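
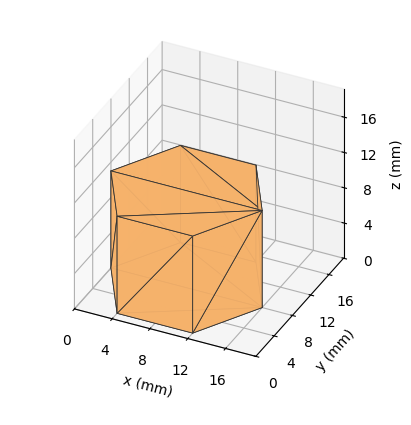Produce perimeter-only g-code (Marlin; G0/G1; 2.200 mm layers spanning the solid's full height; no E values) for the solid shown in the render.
Reading the render: the shape is a regular 6-sided prism (a cylinder approximated with 6 flat sides), circumscribed radius ≈ 8 mm, height ≈ 11 mm (dimensions read to the nearest mm from the axis ticks). For the g-code, the solid's height is divided into equal slices at the stated Δz and each level perimeter traced with G1 moves after a G0 lift.

; perimeter-only toolpath
G21 ; units = mm
G90 ; absolute positioning
G28 ; home
; layer 1
G0 Z2.200
G0 X16.000 Y8.000
G1 X12.000 Y14.928
G1 X4.000 Y14.928
G1 X0.000 Y8.000
G1 X4.000 Y1.072
G1 X12.000 Y1.072
G1 X16.000 Y8.000
; layer 2
G0 Z4.400
G0 X16.000 Y8.000
G1 X12.000 Y14.928
G1 X4.000 Y14.928
G1 X0.000 Y8.000
G1 X4.000 Y1.072
G1 X12.000 Y1.072
G1 X16.000 Y8.000
; layer 3
G0 Z6.600
G0 X16.000 Y8.000
G1 X12.000 Y14.928
G1 X4.000 Y14.928
G1 X0.000 Y8.000
G1 X4.000 Y1.072
G1 X12.000 Y1.072
G1 X16.000 Y8.000
; layer 4
G0 Z8.800
G0 X16.000 Y8.000
G1 X12.000 Y14.928
G1 X4.000 Y14.928
G1 X0.000 Y8.000
G1 X4.000 Y1.072
G1 X12.000 Y1.072
G1 X16.000 Y8.000
; layer 5
G0 Z11.000
G0 X16.000 Y8.000
G1 X12.000 Y14.928
G1 X4.000 Y14.928
G1 X0.000 Y8.000
G1 X4.000 Y1.072
G1 X12.000 Y1.072
G1 X16.000 Y8.000
M2 ; end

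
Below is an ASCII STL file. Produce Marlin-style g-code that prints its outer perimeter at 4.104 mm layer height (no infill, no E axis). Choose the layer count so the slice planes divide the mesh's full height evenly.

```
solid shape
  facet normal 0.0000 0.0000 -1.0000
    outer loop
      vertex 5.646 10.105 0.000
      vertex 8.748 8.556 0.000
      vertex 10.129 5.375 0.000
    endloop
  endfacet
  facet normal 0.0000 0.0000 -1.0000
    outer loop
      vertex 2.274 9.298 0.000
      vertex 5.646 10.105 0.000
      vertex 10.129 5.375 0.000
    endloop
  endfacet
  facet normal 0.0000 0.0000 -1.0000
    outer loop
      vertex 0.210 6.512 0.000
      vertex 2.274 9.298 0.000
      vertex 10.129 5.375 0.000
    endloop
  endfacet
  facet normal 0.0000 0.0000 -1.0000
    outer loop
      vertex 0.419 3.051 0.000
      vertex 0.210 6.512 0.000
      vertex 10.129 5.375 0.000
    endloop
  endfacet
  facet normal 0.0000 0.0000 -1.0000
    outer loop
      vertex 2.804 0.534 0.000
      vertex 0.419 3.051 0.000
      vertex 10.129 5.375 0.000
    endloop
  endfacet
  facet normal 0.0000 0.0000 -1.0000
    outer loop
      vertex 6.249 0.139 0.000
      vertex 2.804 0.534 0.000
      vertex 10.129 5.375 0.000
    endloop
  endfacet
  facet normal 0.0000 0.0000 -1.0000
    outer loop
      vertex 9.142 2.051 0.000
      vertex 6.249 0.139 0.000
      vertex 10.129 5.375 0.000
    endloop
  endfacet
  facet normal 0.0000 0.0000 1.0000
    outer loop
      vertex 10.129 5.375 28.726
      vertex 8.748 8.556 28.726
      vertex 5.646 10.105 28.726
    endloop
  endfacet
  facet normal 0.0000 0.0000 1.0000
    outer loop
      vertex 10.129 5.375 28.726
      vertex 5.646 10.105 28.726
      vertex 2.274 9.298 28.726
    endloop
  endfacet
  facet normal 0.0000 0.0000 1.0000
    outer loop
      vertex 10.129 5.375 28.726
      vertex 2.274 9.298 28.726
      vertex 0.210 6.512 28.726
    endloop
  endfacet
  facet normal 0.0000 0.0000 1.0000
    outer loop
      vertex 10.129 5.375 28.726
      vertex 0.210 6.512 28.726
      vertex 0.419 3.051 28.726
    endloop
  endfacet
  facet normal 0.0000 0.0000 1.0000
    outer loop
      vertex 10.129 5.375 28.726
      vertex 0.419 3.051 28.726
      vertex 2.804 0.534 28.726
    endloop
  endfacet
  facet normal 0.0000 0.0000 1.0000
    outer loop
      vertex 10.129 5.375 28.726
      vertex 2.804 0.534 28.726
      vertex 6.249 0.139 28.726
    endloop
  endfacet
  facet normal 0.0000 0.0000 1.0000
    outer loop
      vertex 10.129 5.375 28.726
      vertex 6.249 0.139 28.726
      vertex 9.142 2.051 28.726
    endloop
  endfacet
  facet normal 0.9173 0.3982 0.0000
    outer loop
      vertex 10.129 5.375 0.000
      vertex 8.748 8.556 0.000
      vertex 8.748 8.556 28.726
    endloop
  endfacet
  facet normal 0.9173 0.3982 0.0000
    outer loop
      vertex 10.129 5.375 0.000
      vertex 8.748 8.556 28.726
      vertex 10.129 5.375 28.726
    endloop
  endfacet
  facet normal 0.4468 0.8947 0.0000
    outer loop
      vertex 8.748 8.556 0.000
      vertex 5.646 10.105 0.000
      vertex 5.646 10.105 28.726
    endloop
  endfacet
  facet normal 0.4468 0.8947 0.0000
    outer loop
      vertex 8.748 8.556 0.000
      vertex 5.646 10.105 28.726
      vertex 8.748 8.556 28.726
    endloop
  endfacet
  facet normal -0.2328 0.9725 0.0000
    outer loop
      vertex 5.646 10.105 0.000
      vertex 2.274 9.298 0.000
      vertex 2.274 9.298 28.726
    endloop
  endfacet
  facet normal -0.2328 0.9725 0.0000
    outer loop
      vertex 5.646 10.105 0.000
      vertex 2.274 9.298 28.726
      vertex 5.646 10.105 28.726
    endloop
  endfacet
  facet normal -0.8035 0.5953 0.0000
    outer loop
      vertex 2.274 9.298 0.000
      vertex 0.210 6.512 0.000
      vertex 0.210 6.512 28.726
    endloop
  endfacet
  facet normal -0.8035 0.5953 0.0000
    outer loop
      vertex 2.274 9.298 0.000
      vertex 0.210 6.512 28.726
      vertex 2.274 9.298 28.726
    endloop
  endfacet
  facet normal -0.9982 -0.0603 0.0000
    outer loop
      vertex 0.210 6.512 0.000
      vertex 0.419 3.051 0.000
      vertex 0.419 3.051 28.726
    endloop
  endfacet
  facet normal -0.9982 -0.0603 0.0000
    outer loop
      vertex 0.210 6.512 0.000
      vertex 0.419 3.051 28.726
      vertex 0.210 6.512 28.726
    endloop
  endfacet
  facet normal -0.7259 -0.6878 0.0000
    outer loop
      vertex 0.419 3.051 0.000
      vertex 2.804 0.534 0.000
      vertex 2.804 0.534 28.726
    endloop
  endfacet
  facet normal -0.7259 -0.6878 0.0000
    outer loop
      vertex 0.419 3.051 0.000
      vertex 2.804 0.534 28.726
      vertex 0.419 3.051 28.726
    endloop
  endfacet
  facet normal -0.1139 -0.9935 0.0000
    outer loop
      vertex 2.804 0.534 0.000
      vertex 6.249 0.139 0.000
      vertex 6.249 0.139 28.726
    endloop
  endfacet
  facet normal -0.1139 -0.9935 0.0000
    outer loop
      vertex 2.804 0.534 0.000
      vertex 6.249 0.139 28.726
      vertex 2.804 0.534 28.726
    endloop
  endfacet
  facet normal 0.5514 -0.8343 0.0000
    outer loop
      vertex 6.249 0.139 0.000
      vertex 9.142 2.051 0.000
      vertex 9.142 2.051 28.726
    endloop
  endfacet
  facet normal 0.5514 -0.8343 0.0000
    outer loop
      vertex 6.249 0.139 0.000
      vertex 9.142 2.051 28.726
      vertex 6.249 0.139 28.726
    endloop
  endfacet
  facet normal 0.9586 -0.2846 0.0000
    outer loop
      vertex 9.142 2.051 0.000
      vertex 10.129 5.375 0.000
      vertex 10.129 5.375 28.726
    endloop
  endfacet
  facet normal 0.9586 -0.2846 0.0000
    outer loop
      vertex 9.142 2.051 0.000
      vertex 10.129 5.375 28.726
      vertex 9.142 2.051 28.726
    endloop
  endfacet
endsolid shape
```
; perimeter-only toolpath
G21 ; units = mm
G90 ; absolute positioning
G28 ; home
; layer 1
G0 Z4.104
G0 X10.129 Y5.375
G1 X8.748 Y8.556
G1 X5.646 Y10.105
G1 X2.274 Y9.298
G1 X0.210 Y6.512
G1 X0.419 Y3.051
G1 X2.804 Y0.534
G1 X6.249 Y0.139
G1 X9.142 Y2.051
G1 X10.129 Y5.375
; layer 2
G0 Z8.207
G0 X10.129 Y5.375
G1 X8.748 Y8.556
G1 X5.646 Y10.105
G1 X2.274 Y9.298
G1 X0.210 Y6.512
G1 X0.419 Y3.051
G1 X2.804 Y0.534
G1 X6.249 Y0.139
G1 X9.142 Y2.051
G1 X10.129 Y5.375
; layer 3
G0 Z12.311
G0 X10.129 Y5.375
G1 X8.748 Y8.556
G1 X5.646 Y10.105
G1 X2.274 Y9.298
G1 X0.210 Y6.512
G1 X0.419 Y3.051
G1 X2.804 Y0.534
G1 X6.249 Y0.139
G1 X9.142 Y2.051
G1 X10.129 Y5.375
; layer 4
G0 Z16.415
G0 X10.129 Y5.375
G1 X8.748 Y8.556
G1 X5.646 Y10.105
G1 X2.274 Y9.298
G1 X0.210 Y6.512
G1 X0.419 Y3.051
G1 X2.804 Y0.534
G1 X6.249 Y0.139
G1 X9.142 Y2.051
G1 X10.129 Y5.375
; layer 5
G0 Z20.519
G0 X10.129 Y5.375
G1 X8.748 Y8.556
G1 X5.646 Y10.105
G1 X2.274 Y9.298
G1 X0.210 Y6.512
G1 X0.419 Y3.051
G1 X2.804 Y0.534
G1 X6.249 Y0.139
G1 X9.142 Y2.051
G1 X10.129 Y5.375
; layer 6
G0 Z24.622
G0 X10.129 Y5.375
G1 X8.748 Y8.556
G1 X5.646 Y10.105
G1 X2.274 Y9.298
G1 X0.210 Y6.512
G1 X0.419 Y3.051
G1 X2.804 Y0.534
G1 X6.249 Y0.139
G1 X9.142 Y2.051
G1 X10.129 Y5.375
; layer 7
G0 Z28.726
G0 X10.129 Y5.375
G1 X8.748 Y8.556
G1 X5.646 Y10.105
G1 X2.274 Y9.298
G1 X0.210 Y6.512
G1 X0.419 Y3.051
G1 X2.804 Y0.534
G1 X6.249 Y0.139
G1 X9.142 Y2.051
G1 X10.129 Y5.375
M2 ; end

The solid is a regular 9-sided prism (a cylinder approximated with 9 flat sides), circumscribed radius ≈ 5.07 mm, height ≈ 28.7 mm. Slicing at Δz = 4.104 mm — 7 equal slices spanning the solid's height, so layer i sits at z = i·h/7 — gives 7 non-empty perimeters. Each is a 9-segment closed polygon; G0 lifts to the layer z and rapids to the start vertex, then G1 traces the edges.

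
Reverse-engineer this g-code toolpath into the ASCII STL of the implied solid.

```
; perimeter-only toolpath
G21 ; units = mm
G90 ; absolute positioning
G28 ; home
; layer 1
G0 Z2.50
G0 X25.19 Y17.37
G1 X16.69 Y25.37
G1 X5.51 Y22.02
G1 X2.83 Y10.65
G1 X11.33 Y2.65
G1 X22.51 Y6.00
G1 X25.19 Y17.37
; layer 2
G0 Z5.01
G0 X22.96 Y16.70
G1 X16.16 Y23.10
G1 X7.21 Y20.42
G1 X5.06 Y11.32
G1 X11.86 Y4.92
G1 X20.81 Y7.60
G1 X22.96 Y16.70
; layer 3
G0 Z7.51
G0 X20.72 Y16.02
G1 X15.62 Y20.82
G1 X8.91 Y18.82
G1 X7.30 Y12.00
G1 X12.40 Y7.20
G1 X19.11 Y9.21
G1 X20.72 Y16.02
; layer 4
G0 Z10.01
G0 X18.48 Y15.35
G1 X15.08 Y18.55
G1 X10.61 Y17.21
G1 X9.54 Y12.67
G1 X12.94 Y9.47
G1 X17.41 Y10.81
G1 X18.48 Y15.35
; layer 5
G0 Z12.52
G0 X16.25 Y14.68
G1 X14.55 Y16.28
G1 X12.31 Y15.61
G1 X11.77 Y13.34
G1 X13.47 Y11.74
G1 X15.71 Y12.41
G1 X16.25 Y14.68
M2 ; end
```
solid part
  facet normal 0.0000 0.0000 -1.0000
    outer loop
      vertex 3.81 23.62 0.00
      vertex 17.23 27.64 0.00
      vertex 27.43 18.04 0.00
    endloop
  endfacet
  facet normal 0.0000 0.0000 -1.0000
    outer loop
      vertex 0.59 9.98 0.00
      vertex 3.81 23.62 0.00
      vertex 27.43 18.04 0.00
    endloop
  endfacet
  facet normal 0.0000 0.0000 -1.0000
    outer loop
      vertex 10.79 0.38 0.00
      vertex 0.59 9.98 0.00
      vertex 27.43 18.04 0.00
    endloop
  endfacet
  facet normal 0.0000 0.0000 -1.0000
    outer loop
      vertex 24.21 4.40 0.00
      vertex 10.79 0.38 0.00
      vertex 27.43 18.04 0.00
    endloop
  endfacet
  facet normal 0.5332 0.5665 0.6284
    outer loop
      vertex 27.43 18.04 0.00
      vertex 17.23 27.64 0.00
      vertex 14.01 14.01 15.02
    endloop
  endfacet
  facet normal -0.2232 0.7452 0.6284
    outer loop
      vertex 17.23 27.64 0.00
      vertex 3.81 23.62 0.00
      vertex 14.01 14.01 15.02
    endloop
  endfacet
  facet normal -0.7570 0.1787 0.6284
    outer loop
      vertex 3.81 23.62 0.00
      vertex 0.59 9.98 0.00
      vertex 14.01 14.01 15.02
    endloop
  endfacet
  facet normal -0.5332 -0.5665 0.6284
    outer loop
      vertex 0.59 9.98 0.00
      vertex 10.79 0.38 0.00
      vertex 14.01 14.01 15.02
    endloop
  endfacet
  facet normal 0.2232 -0.7452 0.6284
    outer loop
      vertex 10.79 0.38 0.00
      vertex 24.21 4.40 0.00
      vertex 14.01 14.01 15.02
    endloop
  endfacet
  facet normal 0.7570 -0.1787 0.6284
    outer loop
      vertex 24.21 4.40 0.00
      vertex 27.43 18.04 0.00
      vertex 14.01 14.01 15.02
    endloop
  endfacet
endsolid part

The G0 Z moves step by Δz≈2.50 mm. The G1 loops shrink linearly with z, so the solid tapers from its base footprint up to z≈15. Closing with a flat bottom cap and the tapered top and triangulating gives 10 facets — a regular 6-sided pyramid, base circumscribed radius ≈ 14 mm, apex at z ≈ 15 mm.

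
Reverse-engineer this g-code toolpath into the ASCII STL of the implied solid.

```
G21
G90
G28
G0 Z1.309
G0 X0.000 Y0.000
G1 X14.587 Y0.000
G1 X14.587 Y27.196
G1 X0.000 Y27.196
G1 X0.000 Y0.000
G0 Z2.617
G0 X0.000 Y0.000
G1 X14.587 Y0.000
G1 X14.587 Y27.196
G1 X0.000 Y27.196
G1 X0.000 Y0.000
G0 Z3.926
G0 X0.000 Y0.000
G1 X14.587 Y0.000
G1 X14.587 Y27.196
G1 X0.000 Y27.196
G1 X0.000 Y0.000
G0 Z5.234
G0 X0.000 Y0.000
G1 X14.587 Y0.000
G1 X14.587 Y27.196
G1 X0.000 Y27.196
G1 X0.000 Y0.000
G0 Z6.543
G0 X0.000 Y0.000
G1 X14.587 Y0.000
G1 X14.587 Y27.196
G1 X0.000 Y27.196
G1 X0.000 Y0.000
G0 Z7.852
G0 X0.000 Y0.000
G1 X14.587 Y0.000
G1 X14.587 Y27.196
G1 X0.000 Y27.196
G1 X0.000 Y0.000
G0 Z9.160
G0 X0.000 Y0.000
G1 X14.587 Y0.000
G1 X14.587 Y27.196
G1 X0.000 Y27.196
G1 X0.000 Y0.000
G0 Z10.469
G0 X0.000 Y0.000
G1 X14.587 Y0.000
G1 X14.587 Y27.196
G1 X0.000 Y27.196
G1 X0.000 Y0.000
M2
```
solid part
  facet normal 0.0000 0.0000 -1.0000
    outer loop
      vertex 14.587 27.196 0.000
      vertex 14.587 0.000 0.000
      vertex 0.000 0.000 0.000
    endloop
  endfacet
  facet normal 0.0000 0.0000 -1.0000
    outer loop
      vertex 0.000 27.196 0.000
      vertex 14.587 27.196 0.000
      vertex 0.000 0.000 0.000
    endloop
  endfacet
  facet normal 0.0000 0.0000 1.0000
    outer loop
      vertex 0.000 0.000 10.469
      vertex 14.587 0.000 10.469
      vertex 14.587 27.196 10.469
    endloop
  endfacet
  facet normal 0.0000 0.0000 1.0000
    outer loop
      vertex 0.000 0.000 10.469
      vertex 14.587 27.196 10.469
      vertex 0.000 27.196 10.469
    endloop
  endfacet
  facet normal 0.0000 -1.0000 0.0000
    outer loop
      vertex 0.000 0.000 0.000
      vertex 14.587 0.000 0.000
      vertex 14.587 0.000 10.469
    endloop
  endfacet
  facet normal 0.0000 -1.0000 0.0000
    outer loop
      vertex 0.000 0.000 0.000
      vertex 14.587 0.000 10.469
      vertex 0.000 0.000 10.469
    endloop
  endfacet
  facet normal 0.0000 1.0000 0.0000
    outer loop
      vertex 14.587 27.196 10.469
      vertex 14.587 27.196 0.000
      vertex 0.000 27.196 0.000
    endloop
  endfacet
  facet normal 0.0000 1.0000 0.0000
    outer loop
      vertex 0.000 27.196 10.469
      vertex 14.587 27.196 10.469
      vertex 0.000 27.196 0.000
    endloop
  endfacet
  facet normal -1.0000 0.0000 0.0000
    outer loop
      vertex 0.000 27.196 10.469
      vertex 0.000 27.196 0.000
      vertex 0.000 0.000 0.000
    endloop
  endfacet
  facet normal -1.0000 0.0000 0.0000
    outer loop
      vertex 0.000 0.000 10.469
      vertex 0.000 27.196 10.469
      vertex 0.000 0.000 0.000
    endloop
  endfacet
  facet normal 1.0000 0.0000 0.0000
    outer loop
      vertex 14.587 0.000 0.000
      vertex 14.587 27.196 0.000
      vertex 14.587 27.196 10.469
    endloop
  endfacet
  facet normal 1.0000 0.0000 0.0000
    outer loop
      vertex 14.587 0.000 0.000
      vertex 14.587 27.196 10.469
      vertex 14.587 0.000 10.469
    endloop
  endfacet
endsolid part

The G0 Z moves step by Δz≈1.309 mm. Every layer's G1 loop is the same polygon, so the solid is a straight extrusion of it from z=0 to z≈10.5. Closing with flat bottom and top caps and triangulating gives 12 facets — a rectangular box, roughly 14.6 × 27.2 mm footprint and 10.5 mm tall.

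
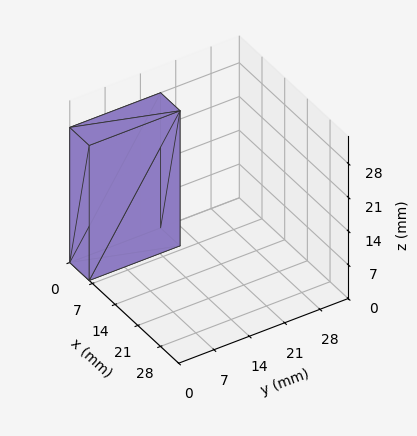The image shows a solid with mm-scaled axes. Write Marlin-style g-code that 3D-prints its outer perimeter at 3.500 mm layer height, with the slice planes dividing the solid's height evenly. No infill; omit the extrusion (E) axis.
Reading the render: the shape is a rectangular box, roughly 6 × 18 mm footprint and 28 mm tall (dimensions read to the nearest mm from the axis ticks). For the g-code, the solid's height is divided into equal slices at the stated Δz and each level perimeter traced with G1 moves after a G0 lift.

; perimeter-only toolpath
G21 ; units = mm
G90 ; absolute positioning
G28 ; home
; layer 1
G0 Z3.500
G0 X0.000 Y0.000
G1 X6.000 Y0.000
G1 X6.000 Y18.000
G1 X0.000 Y18.000
G1 X0.000 Y0.000
; layer 2
G0 Z7.000
G0 X0.000 Y0.000
G1 X6.000 Y0.000
G1 X6.000 Y18.000
G1 X0.000 Y18.000
G1 X0.000 Y0.000
; layer 3
G0 Z10.500
G0 X0.000 Y0.000
G1 X6.000 Y0.000
G1 X6.000 Y18.000
G1 X0.000 Y18.000
G1 X0.000 Y0.000
; layer 4
G0 Z14.000
G0 X0.000 Y0.000
G1 X6.000 Y0.000
G1 X6.000 Y18.000
G1 X0.000 Y18.000
G1 X0.000 Y0.000
; layer 5
G0 Z17.500
G0 X0.000 Y0.000
G1 X6.000 Y0.000
G1 X6.000 Y18.000
G1 X0.000 Y18.000
G1 X0.000 Y0.000
; layer 6
G0 Z21.000
G0 X0.000 Y0.000
G1 X6.000 Y0.000
G1 X6.000 Y18.000
G1 X0.000 Y18.000
G1 X0.000 Y0.000
; layer 7
G0 Z24.500
G0 X0.000 Y0.000
G1 X6.000 Y0.000
G1 X6.000 Y18.000
G1 X0.000 Y18.000
G1 X0.000 Y0.000
; layer 8
G0 Z28.000
G0 X0.000 Y0.000
G1 X6.000 Y0.000
G1 X6.000 Y18.000
G1 X0.000 Y18.000
G1 X0.000 Y0.000
M2 ; end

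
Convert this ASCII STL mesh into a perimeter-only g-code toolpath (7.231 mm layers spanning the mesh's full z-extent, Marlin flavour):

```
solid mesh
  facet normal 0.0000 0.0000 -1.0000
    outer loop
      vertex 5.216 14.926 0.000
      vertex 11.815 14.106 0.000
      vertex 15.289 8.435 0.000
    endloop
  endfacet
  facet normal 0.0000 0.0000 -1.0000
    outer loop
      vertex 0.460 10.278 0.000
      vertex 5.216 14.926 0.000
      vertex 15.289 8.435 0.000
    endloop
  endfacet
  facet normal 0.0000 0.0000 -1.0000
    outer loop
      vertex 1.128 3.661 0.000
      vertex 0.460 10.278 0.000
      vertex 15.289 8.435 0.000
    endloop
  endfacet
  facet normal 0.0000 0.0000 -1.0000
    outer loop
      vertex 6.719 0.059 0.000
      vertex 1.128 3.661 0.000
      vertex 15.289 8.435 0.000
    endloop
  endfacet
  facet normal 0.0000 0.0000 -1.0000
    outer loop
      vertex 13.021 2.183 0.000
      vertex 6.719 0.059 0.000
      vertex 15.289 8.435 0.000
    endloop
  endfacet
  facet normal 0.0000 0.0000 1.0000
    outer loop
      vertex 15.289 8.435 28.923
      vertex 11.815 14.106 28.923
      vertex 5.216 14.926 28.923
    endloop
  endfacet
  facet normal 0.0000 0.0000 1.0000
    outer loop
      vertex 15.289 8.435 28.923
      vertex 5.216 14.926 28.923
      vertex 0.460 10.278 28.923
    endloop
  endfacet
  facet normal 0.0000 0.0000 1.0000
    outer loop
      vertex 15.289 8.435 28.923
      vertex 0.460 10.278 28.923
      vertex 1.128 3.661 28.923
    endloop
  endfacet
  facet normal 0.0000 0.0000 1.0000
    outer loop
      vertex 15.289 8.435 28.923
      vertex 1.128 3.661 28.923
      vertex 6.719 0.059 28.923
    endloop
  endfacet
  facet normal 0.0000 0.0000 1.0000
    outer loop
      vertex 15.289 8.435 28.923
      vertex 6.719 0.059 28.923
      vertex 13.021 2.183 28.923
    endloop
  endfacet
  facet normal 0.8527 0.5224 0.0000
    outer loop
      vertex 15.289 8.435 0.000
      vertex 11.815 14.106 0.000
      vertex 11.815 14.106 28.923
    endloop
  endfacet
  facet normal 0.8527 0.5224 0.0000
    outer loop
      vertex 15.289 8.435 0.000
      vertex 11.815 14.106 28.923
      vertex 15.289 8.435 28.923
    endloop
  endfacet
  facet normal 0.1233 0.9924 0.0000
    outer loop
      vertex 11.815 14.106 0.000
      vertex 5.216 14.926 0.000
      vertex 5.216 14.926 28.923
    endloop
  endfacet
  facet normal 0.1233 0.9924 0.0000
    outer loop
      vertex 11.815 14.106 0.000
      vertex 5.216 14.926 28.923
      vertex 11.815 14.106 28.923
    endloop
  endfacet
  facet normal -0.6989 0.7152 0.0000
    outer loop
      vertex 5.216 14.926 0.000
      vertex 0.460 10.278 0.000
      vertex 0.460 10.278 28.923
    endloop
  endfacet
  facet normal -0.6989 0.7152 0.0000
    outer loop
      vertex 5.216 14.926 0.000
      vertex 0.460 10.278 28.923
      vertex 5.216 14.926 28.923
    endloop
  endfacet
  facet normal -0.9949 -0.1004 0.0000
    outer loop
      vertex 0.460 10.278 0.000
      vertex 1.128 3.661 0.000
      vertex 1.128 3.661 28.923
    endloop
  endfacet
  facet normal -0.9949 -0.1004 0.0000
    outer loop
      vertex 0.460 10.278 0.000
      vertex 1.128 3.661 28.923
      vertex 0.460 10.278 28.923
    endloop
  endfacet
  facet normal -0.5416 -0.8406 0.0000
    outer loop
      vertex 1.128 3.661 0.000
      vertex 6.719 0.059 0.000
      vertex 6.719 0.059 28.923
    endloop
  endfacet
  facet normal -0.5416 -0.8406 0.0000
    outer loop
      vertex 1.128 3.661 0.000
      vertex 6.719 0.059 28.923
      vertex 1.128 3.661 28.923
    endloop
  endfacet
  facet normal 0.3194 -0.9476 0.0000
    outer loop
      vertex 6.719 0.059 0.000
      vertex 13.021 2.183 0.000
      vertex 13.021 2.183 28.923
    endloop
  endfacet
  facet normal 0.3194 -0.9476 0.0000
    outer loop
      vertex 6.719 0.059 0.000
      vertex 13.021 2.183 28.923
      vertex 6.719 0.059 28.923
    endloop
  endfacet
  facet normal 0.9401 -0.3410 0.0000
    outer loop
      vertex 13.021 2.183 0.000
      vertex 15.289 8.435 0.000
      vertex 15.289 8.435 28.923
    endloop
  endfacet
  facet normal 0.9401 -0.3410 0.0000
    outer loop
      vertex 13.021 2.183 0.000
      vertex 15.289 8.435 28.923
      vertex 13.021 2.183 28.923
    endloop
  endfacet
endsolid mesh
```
; perimeter-only toolpath
G21 ; units = mm
G90 ; absolute positioning
G28 ; home
; layer 1
G0 Z7.231
G0 X15.289 Y8.435
G1 X11.815 Y14.106
G1 X5.216 Y14.926
G1 X0.460 Y10.278
G1 X1.128 Y3.661
G1 X6.719 Y0.059
G1 X13.021 Y2.183
G1 X15.289 Y8.435
; layer 2
G0 Z14.461
G0 X15.289 Y8.435
G1 X11.815 Y14.106
G1 X5.216 Y14.926
G1 X0.460 Y10.278
G1 X1.128 Y3.661
G1 X6.719 Y0.059
G1 X13.021 Y2.183
G1 X15.289 Y8.435
; layer 3
G0 Z21.692
G0 X15.289 Y8.435
G1 X11.815 Y14.106
G1 X5.216 Y14.926
G1 X0.460 Y10.278
G1 X1.128 Y3.661
G1 X6.719 Y0.059
G1 X13.021 Y2.183
G1 X15.289 Y8.435
; layer 4
G0 Z28.923
G0 X15.289 Y8.435
G1 X11.815 Y14.106
G1 X5.216 Y14.926
G1 X0.460 Y10.278
G1 X1.128 Y3.661
G1 X6.719 Y0.059
G1 X13.021 Y2.183
G1 X15.289 Y8.435
M2 ; end

The solid is a regular 7-sided prism (a cylinder approximated with 7 flat sides), circumscribed radius ≈ 7.66 mm, height ≈ 28.9 mm. Slicing at Δz = 7.231 mm — 4 equal slices spanning the solid's height, so layer i sits at z = i·h/4 — gives 4 non-empty perimeters. Each is a 7-segment closed polygon; G0 lifts to the layer z and rapids to the start vertex, then G1 traces the edges.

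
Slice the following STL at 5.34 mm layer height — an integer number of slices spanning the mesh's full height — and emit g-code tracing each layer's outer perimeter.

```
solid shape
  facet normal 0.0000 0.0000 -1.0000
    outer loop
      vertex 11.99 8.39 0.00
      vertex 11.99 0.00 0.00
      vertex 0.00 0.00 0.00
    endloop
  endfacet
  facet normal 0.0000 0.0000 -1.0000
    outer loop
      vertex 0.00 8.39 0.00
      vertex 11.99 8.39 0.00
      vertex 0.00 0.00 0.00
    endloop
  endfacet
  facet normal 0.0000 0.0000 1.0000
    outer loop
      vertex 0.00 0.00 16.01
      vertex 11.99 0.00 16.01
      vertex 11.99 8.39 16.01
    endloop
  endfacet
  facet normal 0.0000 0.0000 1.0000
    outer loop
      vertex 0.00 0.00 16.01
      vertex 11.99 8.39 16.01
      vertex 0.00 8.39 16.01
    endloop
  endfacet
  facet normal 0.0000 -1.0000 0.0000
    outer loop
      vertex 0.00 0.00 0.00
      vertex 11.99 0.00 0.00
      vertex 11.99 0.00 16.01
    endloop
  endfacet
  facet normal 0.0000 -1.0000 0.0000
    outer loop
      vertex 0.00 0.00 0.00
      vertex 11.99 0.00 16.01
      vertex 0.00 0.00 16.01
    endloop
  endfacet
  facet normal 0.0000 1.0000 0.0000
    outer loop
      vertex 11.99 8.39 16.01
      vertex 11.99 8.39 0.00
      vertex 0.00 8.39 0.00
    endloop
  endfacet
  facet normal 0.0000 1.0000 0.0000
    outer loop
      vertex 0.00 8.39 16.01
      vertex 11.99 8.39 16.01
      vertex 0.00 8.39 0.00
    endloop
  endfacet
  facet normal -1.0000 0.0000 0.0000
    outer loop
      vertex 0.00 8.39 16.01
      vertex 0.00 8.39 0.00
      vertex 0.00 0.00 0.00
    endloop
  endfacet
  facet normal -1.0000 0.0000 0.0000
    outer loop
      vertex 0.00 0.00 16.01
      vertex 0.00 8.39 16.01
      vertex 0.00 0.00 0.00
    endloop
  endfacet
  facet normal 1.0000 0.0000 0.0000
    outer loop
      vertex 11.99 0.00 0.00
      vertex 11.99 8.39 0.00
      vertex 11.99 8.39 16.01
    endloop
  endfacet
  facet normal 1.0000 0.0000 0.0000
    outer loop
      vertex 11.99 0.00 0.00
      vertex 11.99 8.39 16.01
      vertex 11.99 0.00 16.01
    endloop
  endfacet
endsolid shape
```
; perimeter-only toolpath
G21 ; units = mm
G90 ; absolute positioning
G28 ; home
; layer 1
G0 Z5.34
G0 X0.00 Y0.00
G1 X11.99 Y0.00
G1 X11.99 Y8.39
G1 X0.00 Y8.39
G1 X0.00 Y0.00
; layer 2
G0 Z10.67
G0 X0.00 Y0.00
G1 X11.99 Y0.00
G1 X11.99 Y8.39
G1 X0.00 Y8.39
G1 X0.00 Y0.00
; layer 3
G0 Z16.01
G0 X0.00 Y0.00
G1 X11.99 Y0.00
G1 X11.99 Y8.39
G1 X0.00 Y8.39
G1 X0.00 Y0.00
M2 ; end

The solid is a rectangular box, roughly 12 × 8.39 mm footprint and 16 mm tall. Slicing at Δz = 5.34 mm — 3 equal slices spanning the solid's height, so layer i sits at z = i·h/3 — gives 3 non-empty perimeters. Each is a 4-segment closed polygon; G0 lifts to the layer z and rapids to the start vertex, then G1 traces the edges.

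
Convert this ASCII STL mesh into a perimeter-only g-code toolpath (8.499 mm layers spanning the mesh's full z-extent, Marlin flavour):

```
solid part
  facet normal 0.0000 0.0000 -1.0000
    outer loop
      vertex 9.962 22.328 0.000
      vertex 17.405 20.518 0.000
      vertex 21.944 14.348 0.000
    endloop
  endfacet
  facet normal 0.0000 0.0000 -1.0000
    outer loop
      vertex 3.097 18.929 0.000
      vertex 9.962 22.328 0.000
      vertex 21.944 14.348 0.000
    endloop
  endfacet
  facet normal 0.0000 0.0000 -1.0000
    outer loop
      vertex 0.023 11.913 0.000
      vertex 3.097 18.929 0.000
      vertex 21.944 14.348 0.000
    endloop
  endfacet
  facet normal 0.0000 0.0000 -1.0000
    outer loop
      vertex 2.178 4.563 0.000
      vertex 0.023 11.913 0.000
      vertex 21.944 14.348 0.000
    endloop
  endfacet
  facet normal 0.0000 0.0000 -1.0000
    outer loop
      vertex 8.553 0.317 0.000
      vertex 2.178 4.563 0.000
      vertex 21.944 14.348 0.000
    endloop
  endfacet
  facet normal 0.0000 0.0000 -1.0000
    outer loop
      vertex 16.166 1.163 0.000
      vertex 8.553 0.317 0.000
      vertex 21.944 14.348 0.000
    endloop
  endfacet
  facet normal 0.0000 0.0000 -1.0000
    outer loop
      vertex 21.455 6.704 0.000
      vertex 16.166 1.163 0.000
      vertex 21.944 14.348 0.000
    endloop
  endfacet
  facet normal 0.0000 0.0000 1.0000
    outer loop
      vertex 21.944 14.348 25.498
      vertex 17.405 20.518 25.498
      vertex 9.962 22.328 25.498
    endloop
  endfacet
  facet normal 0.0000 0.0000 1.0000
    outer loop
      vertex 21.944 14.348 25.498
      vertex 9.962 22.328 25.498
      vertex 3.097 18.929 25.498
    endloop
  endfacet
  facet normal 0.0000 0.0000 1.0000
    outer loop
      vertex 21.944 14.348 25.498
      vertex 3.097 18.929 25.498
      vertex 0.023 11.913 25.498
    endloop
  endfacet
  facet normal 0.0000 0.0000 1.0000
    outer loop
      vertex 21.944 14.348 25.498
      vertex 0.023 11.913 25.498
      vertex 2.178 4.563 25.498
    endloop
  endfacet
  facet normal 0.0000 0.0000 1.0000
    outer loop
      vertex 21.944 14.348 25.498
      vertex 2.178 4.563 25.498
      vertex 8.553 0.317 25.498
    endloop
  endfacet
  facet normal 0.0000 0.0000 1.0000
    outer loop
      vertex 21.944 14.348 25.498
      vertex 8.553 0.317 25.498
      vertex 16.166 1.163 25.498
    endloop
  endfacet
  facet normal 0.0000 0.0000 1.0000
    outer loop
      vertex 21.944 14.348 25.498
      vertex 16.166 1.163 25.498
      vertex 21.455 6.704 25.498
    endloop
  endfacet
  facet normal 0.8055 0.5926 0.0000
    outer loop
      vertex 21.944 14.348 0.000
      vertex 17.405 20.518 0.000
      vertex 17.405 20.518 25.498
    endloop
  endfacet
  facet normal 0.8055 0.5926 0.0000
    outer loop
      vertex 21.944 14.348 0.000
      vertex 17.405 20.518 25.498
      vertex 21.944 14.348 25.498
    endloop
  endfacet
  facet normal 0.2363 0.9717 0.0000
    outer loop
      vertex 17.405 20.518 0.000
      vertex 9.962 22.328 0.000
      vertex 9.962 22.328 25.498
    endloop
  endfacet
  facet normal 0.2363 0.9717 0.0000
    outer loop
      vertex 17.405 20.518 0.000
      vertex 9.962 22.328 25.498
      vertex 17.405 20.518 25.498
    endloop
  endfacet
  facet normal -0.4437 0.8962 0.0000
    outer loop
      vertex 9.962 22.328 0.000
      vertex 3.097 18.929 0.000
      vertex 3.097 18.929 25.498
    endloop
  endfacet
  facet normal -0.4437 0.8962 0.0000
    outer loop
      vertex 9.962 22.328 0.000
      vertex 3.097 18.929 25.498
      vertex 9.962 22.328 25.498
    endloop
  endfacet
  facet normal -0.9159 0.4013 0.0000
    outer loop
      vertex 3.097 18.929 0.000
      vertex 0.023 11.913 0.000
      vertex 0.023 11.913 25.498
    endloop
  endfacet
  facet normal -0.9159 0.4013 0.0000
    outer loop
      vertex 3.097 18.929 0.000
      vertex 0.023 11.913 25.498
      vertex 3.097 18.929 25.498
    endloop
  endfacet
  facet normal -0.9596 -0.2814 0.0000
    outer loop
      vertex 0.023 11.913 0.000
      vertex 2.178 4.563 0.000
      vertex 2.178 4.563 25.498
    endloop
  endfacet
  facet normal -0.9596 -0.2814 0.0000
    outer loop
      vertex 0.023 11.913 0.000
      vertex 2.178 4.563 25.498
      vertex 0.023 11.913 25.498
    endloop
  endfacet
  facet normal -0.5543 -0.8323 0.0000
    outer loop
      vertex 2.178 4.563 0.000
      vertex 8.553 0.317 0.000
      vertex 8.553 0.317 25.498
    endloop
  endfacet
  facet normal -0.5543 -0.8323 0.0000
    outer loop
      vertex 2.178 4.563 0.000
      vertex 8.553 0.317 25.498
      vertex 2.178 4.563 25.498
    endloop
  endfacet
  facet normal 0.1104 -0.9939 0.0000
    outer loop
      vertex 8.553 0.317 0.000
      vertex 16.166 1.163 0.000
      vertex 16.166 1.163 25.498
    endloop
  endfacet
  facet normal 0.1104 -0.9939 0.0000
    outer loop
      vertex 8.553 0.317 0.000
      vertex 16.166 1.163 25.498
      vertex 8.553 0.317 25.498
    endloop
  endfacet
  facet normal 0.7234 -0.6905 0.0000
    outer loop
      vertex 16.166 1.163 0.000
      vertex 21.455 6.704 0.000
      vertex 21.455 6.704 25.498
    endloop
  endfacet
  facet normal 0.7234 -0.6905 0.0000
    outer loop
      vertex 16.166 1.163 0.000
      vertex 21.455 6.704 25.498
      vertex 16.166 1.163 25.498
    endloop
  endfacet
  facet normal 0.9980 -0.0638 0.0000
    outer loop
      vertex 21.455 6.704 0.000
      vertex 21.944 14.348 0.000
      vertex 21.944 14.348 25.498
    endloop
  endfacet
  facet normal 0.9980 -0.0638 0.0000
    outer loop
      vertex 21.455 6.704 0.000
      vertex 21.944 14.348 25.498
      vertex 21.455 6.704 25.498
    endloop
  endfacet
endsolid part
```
; perimeter-only toolpath
G21 ; units = mm
G90 ; absolute positioning
G28 ; home
; layer 1
G0 Z8.499
G0 X21.944 Y14.348
G1 X17.405 Y20.518
G1 X9.962 Y22.328
G1 X3.097 Y18.929
G1 X0.023 Y11.913
G1 X2.178 Y4.563
G1 X8.553 Y0.317
G1 X16.166 Y1.163
G1 X21.455 Y6.704
G1 X21.944 Y14.348
; layer 2
G0 Z16.999
G0 X21.944 Y14.348
G1 X17.405 Y20.518
G1 X9.962 Y22.328
G1 X3.097 Y18.929
G1 X0.023 Y11.913
G1 X2.178 Y4.563
G1 X8.553 Y0.317
G1 X16.166 Y1.163
G1 X21.455 Y6.704
G1 X21.944 Y14.348
; layer 3
G0 Z25.498
G0 X21.944 Y14.348
G1 X17.405 Y20.518
G1 X9.962 Y22.328
G1 X3.097 Y18.929
G1 X0.023 Y11.913
G1 X2.178 Y4.563
G1 X8.553 Y0.317
G1 X16.166 Y1.163
G1 X21.455 Y6.704
G1 X21.944 Y14.348
M2 ; end

The solid is a regular 9-sided prism (a cylinder approximated with 9 flat sides), circumscribed radius ≈ 11.2 mm, height ≈ 25.5 mm. Slicing at Δz = 8.499 mm — 3 equal slices spanning the solid's height, so layer i sits at z = i·h/3 — gives 3 non-empty perimeters. Each is a 9-segment closed polygon; G0 lifts to the layer z and rapids to the start vertex, then G1 traces the edges.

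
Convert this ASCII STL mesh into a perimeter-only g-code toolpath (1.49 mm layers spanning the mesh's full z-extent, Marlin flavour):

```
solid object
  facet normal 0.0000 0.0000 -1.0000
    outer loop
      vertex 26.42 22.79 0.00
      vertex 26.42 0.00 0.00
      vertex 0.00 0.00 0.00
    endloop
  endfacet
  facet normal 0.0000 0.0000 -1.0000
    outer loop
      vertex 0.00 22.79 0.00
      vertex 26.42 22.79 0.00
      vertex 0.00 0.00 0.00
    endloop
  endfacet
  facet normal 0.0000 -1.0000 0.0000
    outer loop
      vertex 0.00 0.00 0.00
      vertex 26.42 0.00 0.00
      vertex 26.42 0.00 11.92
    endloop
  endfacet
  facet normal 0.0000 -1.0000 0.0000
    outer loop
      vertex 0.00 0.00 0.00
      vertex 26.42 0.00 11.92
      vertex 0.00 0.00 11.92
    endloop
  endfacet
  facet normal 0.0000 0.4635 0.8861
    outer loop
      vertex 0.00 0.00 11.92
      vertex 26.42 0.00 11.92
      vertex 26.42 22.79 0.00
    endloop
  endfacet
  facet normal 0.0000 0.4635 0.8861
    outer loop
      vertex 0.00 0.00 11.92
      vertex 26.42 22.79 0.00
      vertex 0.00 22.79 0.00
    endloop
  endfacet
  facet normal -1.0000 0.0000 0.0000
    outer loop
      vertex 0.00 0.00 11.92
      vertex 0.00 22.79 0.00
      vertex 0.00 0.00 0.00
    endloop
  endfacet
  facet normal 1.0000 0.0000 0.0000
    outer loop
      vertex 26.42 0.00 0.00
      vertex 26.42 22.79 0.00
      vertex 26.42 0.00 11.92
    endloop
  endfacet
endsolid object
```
; perimeter-only toolpath
G21 ; units = mm
G90 ; absolute positioning
G28 ; home
; layer 1
G0 Z1.49
G0 X0.00 Y0.00
G1 X26.42 Y0.00
G1 X26.42 Y19.94
G1 X0.00 Y19.94
G1 X0.00 Y0.00
; layer 2
G0 Z2.98
G0 X0.00 Y0.00
G1 X26.42 Y0.00
G1 X26.42 Y17.09
G1 X0.00 Y17.09
G1 X0.00 Y0.00
; layer 3
G0 Z4.47
G0 X0.00 Y0.00
G1 X26.42 Y0.00
G1 X26.42 Y14.24
G1 X0.00 Y14.24
G1 X0.00 Y0.00
; layer 4
G0 Z5.96
G0 X0.00 Y0.00
G1 X26.42 Y0.00
G1 X26.42 Y11.39
G1 X0.00 Y11.39
G1 X0.00 Y0.00
; layer 5
G0 Z7.45
G0 X0.00 Y0.00
G1 X26.42 Y0.00
G1 X26.42 Y8.55
G1 X0.00 Y8.55
G1 X0.00 Y0.00
; layer 6
G0 Z8.94
G0 X0.00 Y0.00
G1 X26.42 Y0.00
G1 X26.42 Y5.70
G1 X0.00 Y5.70
G1 X0.00 Y0.00
; layer 7
G0 Z10.43
G0 X0.00 Y0.00
G1 X26.42 Y0.00
G1 X26.42 Y2.85
G1 X0.00 Y2.85
G1 X0.00 Y0.00
M2 ; end

The solid is a wedge (ramp): 26.4 × 22.8 mm base, rising to 11.9 mm along the y=0 edge and sloping linearly to z=0 at y=22.8. Slicing at Δz = 1.49 mm — 8 equal slices spanning the solid's height, so layer i sits at z = i·h/8 — gives 7 non-empty perimeters. Each is a 4-segment closed polygon; G0 lifts to the layer z and rapids to the start vertex, then G1 traces the edges. The cross-section shrinks linearly with z (the slice at the apex is degenerate and omitted).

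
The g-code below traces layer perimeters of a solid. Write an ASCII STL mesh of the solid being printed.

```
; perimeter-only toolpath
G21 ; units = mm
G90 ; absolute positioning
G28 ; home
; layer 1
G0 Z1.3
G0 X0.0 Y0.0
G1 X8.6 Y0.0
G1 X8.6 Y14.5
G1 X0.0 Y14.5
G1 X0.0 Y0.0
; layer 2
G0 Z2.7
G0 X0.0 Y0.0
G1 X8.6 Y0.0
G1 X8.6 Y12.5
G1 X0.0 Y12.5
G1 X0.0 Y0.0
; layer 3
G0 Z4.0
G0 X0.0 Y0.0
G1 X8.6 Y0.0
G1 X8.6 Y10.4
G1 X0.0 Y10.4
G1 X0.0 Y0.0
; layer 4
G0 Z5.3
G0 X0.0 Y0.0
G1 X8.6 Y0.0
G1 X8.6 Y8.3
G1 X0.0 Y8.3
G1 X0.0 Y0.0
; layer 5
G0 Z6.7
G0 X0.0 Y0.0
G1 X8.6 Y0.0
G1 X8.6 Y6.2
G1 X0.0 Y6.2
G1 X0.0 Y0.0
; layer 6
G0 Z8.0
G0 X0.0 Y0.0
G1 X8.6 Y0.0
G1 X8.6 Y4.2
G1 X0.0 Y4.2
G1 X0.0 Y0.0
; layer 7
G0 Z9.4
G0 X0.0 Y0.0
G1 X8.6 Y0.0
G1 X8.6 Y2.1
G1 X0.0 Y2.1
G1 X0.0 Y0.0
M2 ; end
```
solid part
  facet normal 0.0000 0.0000 -1.0000
    outer loop
      vertex 8.6 16.6 0.0
      vertex 8.6 0.0 0.0
      vertex 0.0 0.0 0.0
    endloop
  endfacet
  facet normal 0.0000 0.0000 -1.0000
    outer loop
      vertex 0.0 16.6 0.0
      vertex 8.6 16.6 0.0
      vertex 0.0 0.0 0.0
    endloop
  endfacet
  facet normal 0.0000 -1.0000 0.0000
    outer loop
      vertex 0.0 0.0 0.0
      vertex 8.6 0.0 0.0
      vertex 8.6 0.0 10.7
    endloop
  endfacet
  facet normal 0.0000 -1.0000 0.0000
    outer loop
      vertex 0.0 0.0 0.0
      vertex 8.6 0.0 10.7
      vertex 0.0 0.0 10.7
    endloop
  endfacet
  facet normal 0.0000 0.5418 0.8405
    outer loop
      vertex 0.0 0.0 10.7
      vertex 8.6 0.0 10.7
      vertex 8.6 16.6 0.0
    endloop
  endfacet
  facet normal 0.0000 0.5418 0.8405
    outer loop
      vertex 0.0 0.0 10.7
      vertex 8.6 16.6 0.0
      vertex 0.0 16.6 0.0
    endloop
  endfacet
  facet normal -1.0000 0.0000 0.0000
    outer loop
      vertex 0.0 0.0 10.7
      vertex 0.0 16.6 0.0
      vertex 0.0 0.0 0.0
    endloop
  endfacet
  facet normal 1.0000 0.0000 0.0000
    outer loop
      vertex 8.6 0.0 0.0
      vertex 8.6 16.6 0.0
      vertex 8.6 0.0 10.7
    endloop
  endfacet
endsolid part

The G0 Z moves step by Δz≈1.3 mm. The G1 loops shrink linearly with z, so the solid tapers from its base footprint up to z≈10.7. Closing with a flat bottom cap and the tapered top and triangulating gives 8 facets — a wedge (ramp): 8.6 × 16.6 mm base, rising to 10.7 mm along the y=0 edge and sloping linearly to z=0 at y=16.6.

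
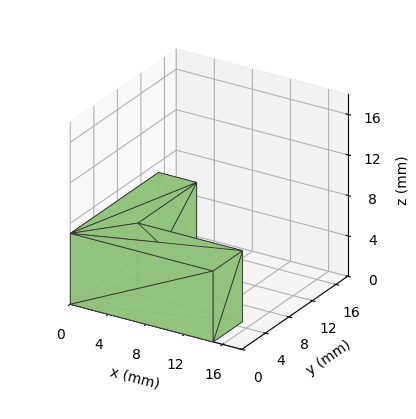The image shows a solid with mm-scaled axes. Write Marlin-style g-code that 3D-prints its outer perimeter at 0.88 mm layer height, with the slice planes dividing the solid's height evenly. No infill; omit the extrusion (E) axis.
Reading the render: the shape is an L-shaped prism: outer 15 × 15 mm, arm thicknesses ≈ 5 mm (horizontal) and 4 mm (vertical), extruded 7 mm in z (dimensions read to the nearest mm from the axis ticks). For the g-code, the solid's height is divided into equal slices at the stated Δz and each level perimeter traced with G1 moves after a G0 lift.

; perimeter-only toolpath
G21 ; units = mm
G90 ; absolute positioning
G28 ; home
; layer 1
G0 Z0.88
G0 X0.00 Y0.00
G1 X15.00 Y0.00
G1 X15.00 Y5.00
G1 X4.00 Y5.00
G1 X4.00 Y15.00
G1 X0.00 Y15.00
G1 X0.00 Y0.00
; layer 2
G0 Z1.75
G0 X0.00 Y0.00
G1 X15.00 Y0.00
G1 X15.00 Y5.00
G1 X4.00 Y5.00
G1 X4.00 Y15.00
G1 X0.00 Y15.00
G1 X0.00 Y0.00
; layer 3
G0 Z2.62
G0 X0.00 Y0.00
G1 X15.00 Y0.00
G1 X15.00 Y5.00
G1 X4.00 Y5.00
G1 X4.00 Y15.00
G1 X0.00 Y15.00
G1 X0.00 Y0.00
; layer 4
G0 Z3.50
G0 X0.00 Y0.00
G1 X15.00 Y0.00
G1 X15.00 Y5.00
G1 X4.00 Y5.00
G1 X4.00 Y15.00
G1 X0.00 Y15.00
G1 X0.00 Y0.00
; layer 5
G0 Z4.38
G0 X0.00 Y0.00
G1 X15.00 Y0.00
G1 X15.00 Y5.00
G1 X4.00 Y5.00
G1 X4.00 Y15.00
G1 X0.00 Y15.00
G1 X0.00 Y0.00
; layer 6
G0 Z5.25
G0 X0.00 Y0.00
G1 X15.00 Y0.00
G1 X15.00 Y5.00
G1 X4.00 Y5.00
G1 X4.00 Y15.00
G1 X0.00 Y15.00
G1 X0.00 Y0.00
; layer 7
G0 Z6.12
G0 X0.00 Y0.00
G1 X15.00 Y0.00
G1 X15.00 Y5.00
G1 X4.00 Y5.00
G1 X4.00 Y15.00
G1 X0.00 Y15.00
G1 X0.00 Y0.00
; layer 8
G0 Z7.00
G0 X0.00 Y0.00
G1 X15.00 Y0.00
G1 X15.00 Y5.00
G1 X4.00 Y5.00
G1 X4.00 Y15.00
G1 X0.00 Y15.00
G1 X0.00 Y0.00
M2 ; end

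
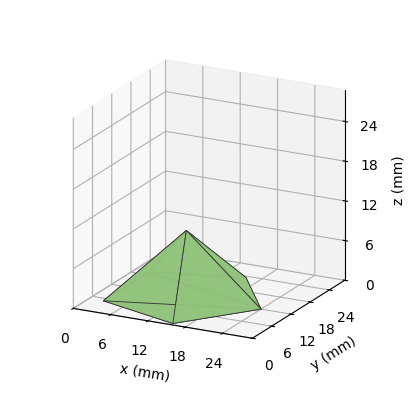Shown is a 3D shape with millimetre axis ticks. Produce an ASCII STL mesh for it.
Reading the render: the shape is a regular 5-sided pyramid, base circumscribed radius ≈ 12 mm, apex at z ≈ 10 mm (dimensions read to the nearest mm from the axis ticks). For the STL, each face is triangulated and given an outward normal.

solid part
  facet normal 0.0000 0.0000 -1.0000
    outer loop
      vertex 2.292 19.053 0.000
      vertex 15.708 23.413 0.000
      vertex 24.000 12.000 0.000
    endloop
  endfacet
  facet normal 0.0000 0.0000 -1.0000
    outer loop
      vertex 2.292 4.947 0.000
      vertex 2.292 19.053 0.000
      vertex 24.000 12.000 0.000
    endloop
  endfacet
  facet normal 0.0000 0.0000 -1.0000
    outer loop
      vertex 15.708 0.587 0.000
      vertex 2.292 4.947 0.000
      vertex 24.000 12.000 0.000
    endloop
  endfacet
  facet normal 0.5805 0.4217 0.6966
    outer loop
      vertex 24.000 12.000 0.000
      vertex 15.708 23.413 0.000
      vertex 12.000 12.000 10.000
    endloop
  endfacet
  facet normal -0.2218 0.6824 0.6966
    outer loop
      vertex 15.708 23.413 0.000
      vertex 2.292 19.053 0.000
      vertex 12.000 12.000 10.000
    endloop
  endfacet
  facet normal -0.7175 0.0000 0.6966
    outer loop
      vertex 2.292 19.053 0.000
      vertex 2.292 4.947 0.000
      vertex 12.000 12.000 10.000
    endloop
  endfacet
  facet normal -0.2218 -0.6824 0.6966
    outer loop
      vertex 2.292 4.947 0.000
      vertex 15.708 0.587 0.000
      vertex 12.000 12.000 10.000
    endloop
  endfacet
  facet normal 0.5805 -0.4217 0.6966
    outer loop
      vertex 15.708 0.587 0.000
      vertex 24.000 12.000 0.000
      vertex 12.000 12.000 10.000
    endloop
  endfacet
endsolid part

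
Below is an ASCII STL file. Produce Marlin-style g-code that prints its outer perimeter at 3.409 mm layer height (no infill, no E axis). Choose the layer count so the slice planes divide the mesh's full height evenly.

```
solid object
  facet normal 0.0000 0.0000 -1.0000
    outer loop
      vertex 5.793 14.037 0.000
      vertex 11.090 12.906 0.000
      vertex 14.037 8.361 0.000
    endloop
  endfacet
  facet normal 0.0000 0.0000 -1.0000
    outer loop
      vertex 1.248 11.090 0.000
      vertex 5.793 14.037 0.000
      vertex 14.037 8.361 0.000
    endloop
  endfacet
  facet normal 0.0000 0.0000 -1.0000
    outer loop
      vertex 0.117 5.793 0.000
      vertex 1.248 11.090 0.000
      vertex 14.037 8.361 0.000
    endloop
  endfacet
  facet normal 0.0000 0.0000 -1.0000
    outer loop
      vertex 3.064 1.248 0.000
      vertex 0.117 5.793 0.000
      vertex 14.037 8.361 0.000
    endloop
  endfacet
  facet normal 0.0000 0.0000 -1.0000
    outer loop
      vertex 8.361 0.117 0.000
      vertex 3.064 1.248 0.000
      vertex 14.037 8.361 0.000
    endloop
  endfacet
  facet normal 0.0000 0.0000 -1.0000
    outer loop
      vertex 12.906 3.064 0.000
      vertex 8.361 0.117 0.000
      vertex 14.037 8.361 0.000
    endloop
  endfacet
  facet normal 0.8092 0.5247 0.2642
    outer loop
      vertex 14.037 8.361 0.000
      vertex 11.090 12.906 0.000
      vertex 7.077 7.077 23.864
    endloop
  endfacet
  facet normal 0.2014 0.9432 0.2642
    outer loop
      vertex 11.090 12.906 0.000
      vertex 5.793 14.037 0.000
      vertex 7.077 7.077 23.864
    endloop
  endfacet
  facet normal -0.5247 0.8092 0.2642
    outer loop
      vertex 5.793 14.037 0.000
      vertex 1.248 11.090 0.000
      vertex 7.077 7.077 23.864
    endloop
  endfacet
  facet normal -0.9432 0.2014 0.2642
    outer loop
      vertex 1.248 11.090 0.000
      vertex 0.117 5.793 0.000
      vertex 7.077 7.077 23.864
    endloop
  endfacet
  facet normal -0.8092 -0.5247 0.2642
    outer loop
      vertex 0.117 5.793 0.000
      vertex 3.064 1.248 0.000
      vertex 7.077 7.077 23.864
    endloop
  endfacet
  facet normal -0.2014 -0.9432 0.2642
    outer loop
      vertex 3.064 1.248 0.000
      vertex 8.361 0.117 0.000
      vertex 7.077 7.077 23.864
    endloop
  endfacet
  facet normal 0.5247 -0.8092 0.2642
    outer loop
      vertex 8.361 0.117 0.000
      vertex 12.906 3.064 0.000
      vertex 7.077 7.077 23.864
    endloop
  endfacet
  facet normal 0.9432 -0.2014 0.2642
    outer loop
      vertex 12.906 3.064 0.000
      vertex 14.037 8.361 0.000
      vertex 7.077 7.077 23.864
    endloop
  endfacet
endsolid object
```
; perimeter-only toolpath
G21 ; units = mm
G90 ; absolute positioning
G28 ; home
; layer 1
G0 Z3.409
G0 X13.043 Y8.178
G1 X10.517 Y12.073
G1 X5.976 Y13.043
G1 X2.081 Y10.517
G1 X1.111 Y5.976
G1 X3.637 Y2.081
G1 X8.178 Y1.111
G1 X12.073 Y3.637
G1 X13.043 Y8.178
; layer 2
G0 Z6.818
G0 X12.048 Y7.994
G1 X9.943 Y11.241
G1 X6.160 Y12.048
G1 X2.913 Y9.943
G1 X2.106 Y6.160
G1 X4.211 Y2.913
G1 X7.994 Y2.106
G1 X11.241 Y4.211
G1 X12.048 Y7.994
; layer 3
G0 Z10.227
G0 X11.054 Y7.811
G1 X9.370 Y10.408
G1 X6.343 Y11.054
G1 X3.746 Y9.370
G1 X3.100 Y6.343
G1 X4.784 Y3.746
G1 X7.811 Y3.100
G1 X10.408 Y4.784
G1 X11.054 Y7.811
; layer 4
G0 Z13.637
G0 X10.060 Y7.627
G1 X8.797 Y9.575
G1 X6.527 Y10.060
G1 X4.579 Y8.797
G1 X4.094 Y6.527
G1 X5.357 Y4.579
G1 X7.627 Y4.094
G1 X9.575 Y5.357
G1 X10.060 Y7.627
; layer 5
G0 Z17.046
G0 X9.066 Y7.444
G1 X8.224 Y8.742
G1 X6.710 Y9.066
G1 X5.412 Y8.224
G1 X5.088 Y6.710
G1 X5.930 Y5.412
G1 X7.444 Y5.088
G1 X8.742 Y5.930
G1 X9.066 Y7.444
; layer 6
G0 Z20.455
G0 X8.071 Y7.260
G1 X7.650 Y7.910
G1 X6.894 Y8.071
G1 X6.244 Y7.650
G1 X6.083 Y6.894
G1 X6.504 Y6.244
G1 X7.260 Y6.083
G1 X7.910 Y6.504
G1 X8.071 Y7.260
M2 ; end

The solid is a regular 8-sided pyramid, base circumscribed radius ≈ 7.08 mm, apex at z ≈ 23.9 mm. Slicing at Δz = 3.409 mm — 7 equal slices spanning the solid's height, so layer i sits at z = i·h/7 — gives 6 non-empty perimeters. Each is a 8-segment closed polygon; G0 lifts to the layer z and rapids to the start vertex, then G1 traces the edges. The cross-section shrinks linearly with z (the slice at the apex is degenerate and omitted).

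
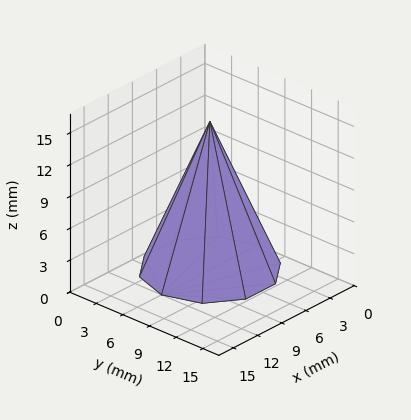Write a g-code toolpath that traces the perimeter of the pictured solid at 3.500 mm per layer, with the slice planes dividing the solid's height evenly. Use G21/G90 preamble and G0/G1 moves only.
Reading the render: the shape is a regular 10-sided pyramid, base circumscribed radius ≈ 6 mm, apex at z ≈ 14 mm (dimensions read to the nearest mm from the axis ticks). For the g-code, the solid's height is divided into equal slices at the stated Δz and each level perimeter traced with G1 moves after a G0 lift.

; perimeter-only toolpath
G21 ; units = mm
G90 ; absolute positioning
G28 ; home
; layer 1
G0 Z3.500
G0 X10.500 Y6.000
G1 X9.640 Y8.645
G1 X7.391 Y10.279
G1 X4.609 Y10.279
G1 X2.359 Y8.645
G1 X1.500 Y6.000
G1 X2.359 Y3.355
G1 X4.609 Y1.720
G1 X7.391 Y1.720
G1 X9.640 Y3.355
G1 X10.500 Y6.000
; layer 2
G0 Z7.000
G0 X9.000 Y6.000
G1 X8.427 Y7.763
G1 X6.927 Y8.853
G1 X5.073 Y8.853
G1 X3.573 Y7.763
G1 X3.000 Y6.000
G1 X3.573 Y4.236
G1 X5.073 Y3.147
G1 X6.927 Y3.147
G1 X8.427 Y4.236
G1 X9.000 Y6.000
; layer 3
G0 Z10.500
G0 X7.500 Y6.000
G1 X7.213 Y6.882
G1 X6.463 Y7.426
G1 X5.537 Y7.426
G1 X4.787 Y6.882
G1 X4.500 Y6.000
G1 X4.787 Y5.118
G1 X5.537 Y4.574
G1 X6.463 Y4.574
G1 X7.213 Y5.118
G1 X7.500 Y6.000
M2 ; end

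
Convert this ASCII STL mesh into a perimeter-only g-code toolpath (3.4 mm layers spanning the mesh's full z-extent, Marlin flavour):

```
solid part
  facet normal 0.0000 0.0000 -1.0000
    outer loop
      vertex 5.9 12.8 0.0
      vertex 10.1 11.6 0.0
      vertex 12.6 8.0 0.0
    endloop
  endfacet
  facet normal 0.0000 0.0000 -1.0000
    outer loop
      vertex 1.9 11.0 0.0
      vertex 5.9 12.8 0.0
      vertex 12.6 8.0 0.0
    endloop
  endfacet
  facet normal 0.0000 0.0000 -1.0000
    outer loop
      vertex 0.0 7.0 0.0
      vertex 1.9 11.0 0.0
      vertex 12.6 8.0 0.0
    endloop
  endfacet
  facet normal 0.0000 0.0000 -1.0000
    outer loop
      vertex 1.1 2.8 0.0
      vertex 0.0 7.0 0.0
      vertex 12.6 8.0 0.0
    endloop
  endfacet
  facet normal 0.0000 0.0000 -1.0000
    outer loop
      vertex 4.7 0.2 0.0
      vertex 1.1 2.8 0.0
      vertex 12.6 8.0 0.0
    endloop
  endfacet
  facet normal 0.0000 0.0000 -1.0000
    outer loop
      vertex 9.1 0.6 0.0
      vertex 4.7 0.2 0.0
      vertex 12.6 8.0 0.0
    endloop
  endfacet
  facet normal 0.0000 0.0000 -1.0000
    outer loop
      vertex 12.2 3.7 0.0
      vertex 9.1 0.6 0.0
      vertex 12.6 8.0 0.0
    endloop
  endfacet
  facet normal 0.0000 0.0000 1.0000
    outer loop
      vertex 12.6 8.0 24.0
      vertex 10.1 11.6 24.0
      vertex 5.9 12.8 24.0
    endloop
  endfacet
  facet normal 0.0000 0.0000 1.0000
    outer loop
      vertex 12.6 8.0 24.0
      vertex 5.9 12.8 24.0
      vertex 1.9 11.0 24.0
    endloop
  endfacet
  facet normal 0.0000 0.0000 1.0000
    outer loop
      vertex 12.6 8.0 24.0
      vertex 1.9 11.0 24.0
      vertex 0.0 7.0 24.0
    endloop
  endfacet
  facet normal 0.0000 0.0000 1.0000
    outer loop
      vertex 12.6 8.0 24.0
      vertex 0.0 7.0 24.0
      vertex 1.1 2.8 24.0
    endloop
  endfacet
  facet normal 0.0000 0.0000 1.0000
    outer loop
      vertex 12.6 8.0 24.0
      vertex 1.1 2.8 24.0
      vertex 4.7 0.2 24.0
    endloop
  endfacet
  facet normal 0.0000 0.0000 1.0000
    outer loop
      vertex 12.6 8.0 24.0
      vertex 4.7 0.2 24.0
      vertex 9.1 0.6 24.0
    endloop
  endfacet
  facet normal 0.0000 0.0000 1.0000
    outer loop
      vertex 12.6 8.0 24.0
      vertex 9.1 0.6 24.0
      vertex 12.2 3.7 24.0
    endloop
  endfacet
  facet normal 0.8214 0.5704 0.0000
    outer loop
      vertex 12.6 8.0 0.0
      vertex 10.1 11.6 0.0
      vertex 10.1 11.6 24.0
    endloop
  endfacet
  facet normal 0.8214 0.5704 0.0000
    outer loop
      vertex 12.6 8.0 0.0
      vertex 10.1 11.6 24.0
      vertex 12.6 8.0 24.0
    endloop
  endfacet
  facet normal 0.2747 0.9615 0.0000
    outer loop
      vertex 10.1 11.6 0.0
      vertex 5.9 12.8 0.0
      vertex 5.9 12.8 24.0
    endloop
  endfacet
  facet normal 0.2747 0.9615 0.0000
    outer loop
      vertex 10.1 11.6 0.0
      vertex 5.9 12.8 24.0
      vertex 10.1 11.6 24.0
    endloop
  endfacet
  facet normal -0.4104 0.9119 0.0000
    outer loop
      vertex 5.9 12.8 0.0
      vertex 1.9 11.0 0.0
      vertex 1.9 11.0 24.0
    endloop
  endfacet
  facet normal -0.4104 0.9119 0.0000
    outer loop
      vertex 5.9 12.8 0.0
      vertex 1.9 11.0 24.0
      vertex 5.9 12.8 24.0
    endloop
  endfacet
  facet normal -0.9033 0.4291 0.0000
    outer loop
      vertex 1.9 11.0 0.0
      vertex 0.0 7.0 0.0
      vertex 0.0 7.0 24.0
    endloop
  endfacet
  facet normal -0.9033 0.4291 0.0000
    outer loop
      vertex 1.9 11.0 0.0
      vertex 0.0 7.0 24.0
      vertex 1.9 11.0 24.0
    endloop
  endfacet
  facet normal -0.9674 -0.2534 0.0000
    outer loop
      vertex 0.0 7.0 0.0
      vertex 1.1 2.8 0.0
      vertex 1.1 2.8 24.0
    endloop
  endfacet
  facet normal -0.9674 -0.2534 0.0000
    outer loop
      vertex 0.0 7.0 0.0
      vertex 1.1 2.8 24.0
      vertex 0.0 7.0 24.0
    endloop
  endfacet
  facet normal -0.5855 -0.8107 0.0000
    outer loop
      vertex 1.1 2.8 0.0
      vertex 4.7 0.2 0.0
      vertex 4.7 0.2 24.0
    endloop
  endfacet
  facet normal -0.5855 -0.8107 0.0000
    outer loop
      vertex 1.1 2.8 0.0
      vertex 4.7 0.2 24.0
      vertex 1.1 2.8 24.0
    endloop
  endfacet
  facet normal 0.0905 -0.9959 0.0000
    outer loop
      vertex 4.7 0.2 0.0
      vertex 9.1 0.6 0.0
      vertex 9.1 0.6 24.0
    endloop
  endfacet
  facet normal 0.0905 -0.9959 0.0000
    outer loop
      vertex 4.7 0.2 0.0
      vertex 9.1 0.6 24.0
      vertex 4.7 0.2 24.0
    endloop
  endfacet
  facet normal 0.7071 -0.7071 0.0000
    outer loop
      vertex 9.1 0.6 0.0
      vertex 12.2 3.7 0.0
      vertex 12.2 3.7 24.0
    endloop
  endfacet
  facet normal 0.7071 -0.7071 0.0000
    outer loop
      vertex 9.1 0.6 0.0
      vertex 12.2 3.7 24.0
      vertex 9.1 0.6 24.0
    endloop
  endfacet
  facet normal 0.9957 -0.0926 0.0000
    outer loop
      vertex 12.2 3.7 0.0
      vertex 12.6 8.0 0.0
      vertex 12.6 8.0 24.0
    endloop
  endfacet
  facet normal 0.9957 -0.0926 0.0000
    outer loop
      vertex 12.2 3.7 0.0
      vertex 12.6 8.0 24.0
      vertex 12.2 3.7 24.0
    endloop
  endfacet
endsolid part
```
; perimeter-only toolpath
G21 ; units = mm
G90 ; absolute positioning
G28 ; home
; layer 1
G0 Z3.4
G0 X12.6 Y8.0
G1 X10.1 Y11.6
G1 X5.9 Y12.8
G1 X1.9 Y11.0
G1 X0.0 Y7.0
G1 X1.1 Y2.8
G1 X4.7 Y0.2
G1 X9.1 Y0.6
G1 X12.2 Y3.7
G1 X12.6 Y8.0
; layer 2
G0 Z6.9
G0 X12.6 Y8.0
G1 X10.1 Y11.6
G1 X5.9 Y12.8
G1 X1.9 Y11.0
G1 X0.0 Y7.0
G1 X1.1 Y2.8
G1 X4.7 Y0.2
G1 X9.1 Y0.6
G1 X12.2 Y3.7
G1 X12.6 Y8.0
; layer 3
G0 Z10.3
G0 X12.6 Y8.0
G1 X10.1 Y11.6
G1 X5.9 Y12.8
G1 X1.9 Y11.0
G1 X0.0 Y7.0
G1 X1.1 Y2.8
G1 X4.7 Y0.2
G1 X9.1 Y0.6
G1 X12.2 Y3.7
G1 X12.6 Y8.0
; layer 4
G0 Z13.7
G0 X12.6 Y8.0
G1 X10.1 Y11.6
G1 X5.9 Y12.8
G1 X1.9 Y11.0
G1 X0.0 Y7.0
G1 X1.1 Y2.8
G1 X4.7 Y0.2
G1 X9.1 Y0.6
G1 X12.2 Y3.7
G1 X12.6 Y8.0
; layer 5
G0 Z17.1
G0 X12.6 Y8.0
G1 X10.1 Y11.6
G1 X5.9 Y12.8
G1 X1.9 Y11.0
G1 X0.0 Y7.0
G1 X1.1 Y2.8
G1 X4.7 Y0.2
G1 X9.1 Y0.6
G1 X12.2 Y3.7
G1 X12.6 Y8.0
; layer 6
G0 Z20.6
G0 X12.6 Y8.0
G1 X10.1 Y11.6
G1 X5.9 Y12.8
G1 X1.9 Y11.0
G1 X0.0 Y7.0
G1 X1.1 Y2.8
G1 X4.7 Y0.2
G1 X9.1 Y0.6
G1 X12.2 Y3.7
G1 X12.6 Y8.0
; layer 7
G0 Z24.0
G0 X12.6 Y8.0
G1 X10.1 Y11.6
G1 X5.9 Y12.8
G1 X1.9 Y11.0
G1 X0.0 Y7.0
G1 X1.1 Y2.8
G1 X4.7 Y0.2
G1 X9.1 Y0.6
G1 X12.2 Y3.7
G1 X12.6 Y8.0
M2 ; end

The solid is a regular 9-sided prism (a cylinder approximated with 9 flat sides), circumscribed radius ≈ 6.4 mm, height ≈ 24 mm. Slicing at Δz = 3.4 mm — 7 equal slices spanning the solid's height, so layer i sits at z = i·h/7 — gives 7 non-empty perimeters. Each is a 9-segment closed polygon; G0 lifts to the layer z and rapids to the start vertex, then G1 traces the edges.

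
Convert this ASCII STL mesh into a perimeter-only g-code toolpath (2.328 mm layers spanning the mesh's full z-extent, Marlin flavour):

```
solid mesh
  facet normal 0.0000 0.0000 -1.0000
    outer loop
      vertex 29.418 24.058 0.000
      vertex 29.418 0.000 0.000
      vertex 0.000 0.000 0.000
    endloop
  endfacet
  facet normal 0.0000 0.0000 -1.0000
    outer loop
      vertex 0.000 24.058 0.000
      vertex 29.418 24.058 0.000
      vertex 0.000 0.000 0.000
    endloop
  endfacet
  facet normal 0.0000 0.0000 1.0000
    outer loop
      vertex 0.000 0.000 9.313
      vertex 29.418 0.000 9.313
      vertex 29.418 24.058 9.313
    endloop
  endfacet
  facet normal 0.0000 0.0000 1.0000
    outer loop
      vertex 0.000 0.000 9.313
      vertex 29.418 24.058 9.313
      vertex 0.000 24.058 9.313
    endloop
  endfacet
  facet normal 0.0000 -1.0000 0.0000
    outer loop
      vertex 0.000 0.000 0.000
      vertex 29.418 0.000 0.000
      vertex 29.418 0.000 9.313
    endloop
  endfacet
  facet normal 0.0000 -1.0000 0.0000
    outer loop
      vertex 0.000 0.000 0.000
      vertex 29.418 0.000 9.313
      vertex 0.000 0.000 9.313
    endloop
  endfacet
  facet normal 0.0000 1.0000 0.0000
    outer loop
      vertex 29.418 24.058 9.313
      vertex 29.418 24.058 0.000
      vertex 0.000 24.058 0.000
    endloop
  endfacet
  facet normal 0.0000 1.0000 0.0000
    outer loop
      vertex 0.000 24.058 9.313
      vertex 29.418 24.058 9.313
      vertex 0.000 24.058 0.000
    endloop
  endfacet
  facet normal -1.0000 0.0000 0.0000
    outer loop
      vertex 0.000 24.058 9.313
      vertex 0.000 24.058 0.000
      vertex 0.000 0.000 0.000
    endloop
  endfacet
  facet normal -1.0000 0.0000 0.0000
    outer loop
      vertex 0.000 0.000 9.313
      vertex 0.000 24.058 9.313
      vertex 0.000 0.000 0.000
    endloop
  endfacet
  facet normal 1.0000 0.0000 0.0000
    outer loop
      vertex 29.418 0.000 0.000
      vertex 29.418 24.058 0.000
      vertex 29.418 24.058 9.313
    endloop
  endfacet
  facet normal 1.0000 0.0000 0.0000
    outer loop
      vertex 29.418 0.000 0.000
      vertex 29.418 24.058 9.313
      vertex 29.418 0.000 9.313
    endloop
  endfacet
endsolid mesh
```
; perimeter-only toolpath
G21 ; units = mm
G90 ; absolute positioning
G28 ; home
; layer 1
G0 Z2.328
G0 X0.000 Y0.000
G1 X29.418 Y0.000
G1 X29.418 Y24.058
G1 X0.000 Y24.058
G1 X0.000 Y0.000
; layer 2
G0 Z4.657
G0 X0.000 Y0.000
G1 X29.418 Y0.000
G1 X29.418 Y24.058
G1 X0.000 Y24.058
G1 X0.000 Y0.000
; layer 3
G0 Z6.985
G0 X0.000 Y0.000
G1 X29.418 Y0.000
G1 X29.418 Y24.058
G1 X0.000 Y24.058
G1 X0.000 Y0.000
; layer 4
G0 Z9.313
G0 X0.000 Y0.000
G1 X29.418 Y0.000
G1 X29.418 Y24.058
G1 X0.000 Y24.058
G1 X0.000 Y0.000
M2 ; end

The solid is a rectangular box, roughly 29.4 × 24.1 mm footprint and 9.31 mm tall. Slicing at Δz = 2.328 mm — 4 equal slices spanning the solid's height, so layer i sits at z = i·h/4 — gives 4 non-empty perimeters. Each is a 4-segment closed polygon; G0 lifts to the layer z and rapids to the start vertex, then G1 traces the edges.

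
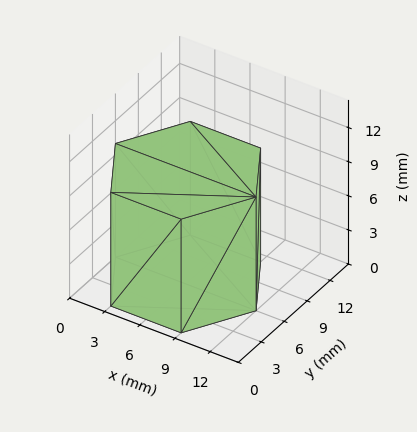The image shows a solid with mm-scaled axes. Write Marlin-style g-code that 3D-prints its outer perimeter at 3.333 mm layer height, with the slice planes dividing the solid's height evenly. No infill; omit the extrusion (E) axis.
Reading the render: the shape is a regular 6-sided prism (a cylinder approximated with 6 flat sides), circumscribed radius ≈ 6 mm, height ≈ 10 mm (dimensions read to the nearest mm from the axis ticks). For the g-code, the solid's height is divided into equal slices at the stated Δz and each level perimeter traced with G1 moves after a G0 lift.

; perimeter-only toolpath
G21 ; units = mm
G90 ; absolute positioning
G28 ; home
; layer 1
G0 Z3.333
G0 X12.000 Y6.000
G1 X9.000 Y11.196
G1 X3.000 Y11.196
G1 X0.000 Y6.000
G1 X3.000 Y0.804
G1 X9.000 Y0.804
G1 X12.000 Y6.000
; layer 2
G0 Z6.667
G0 X12.000 Y6.000
G1 X9.000 Y11.196
G1 X3.000 Y11.196
G1 X0.000 Y6.000
G1 X3.000 Y0.804
G1 X9.000 Y0.804
G1 X12.000 Y6.000
; layer 3
G0 Z10.000
G0 X12.000 Y6.000
G1 X9.000 Y11.196
G1 X3.000 Y11.196
G1 X0.000 Y6.000
G1 X3.000 Y0.804
G1 X9.000 Y0.804
G1 X12.000 Y6.000
M2 ; end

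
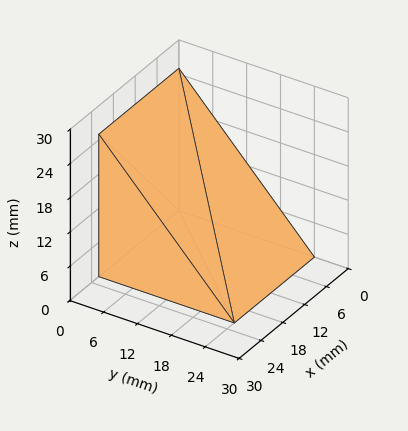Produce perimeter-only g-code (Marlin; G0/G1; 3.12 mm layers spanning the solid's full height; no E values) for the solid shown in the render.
Reading the render: the shape is a wedge (ramp): 22 × 24 mm base, rising to 25 mm along the y=0 edge and sloping linearly to z=0 at y=24 (dimensions read to the nearest mm from the axis ticks). For the g-code, the solid's height is divided into equal slices at the stated Δz and each level perimeter traced with G1 moves after a G0 lift.

; perimeter-only toolpath
G21 ; units = mm
G90 ; absolute positioning
G28 ; home
; layer 1
G0 Z3.12
G0 X0.00 Y0.00
G1 X22.00 Y0.00
G1 X22.00 Y21.00
G1 X0.00 Y21.00
G1 X0.00 Y0.00
; layer 2
G0 Z6.25
G0 X0.00 Y0.00
G1 X22.00 Y0.00
G1 X22.00 Y18.00
G1 X0.00 Y18.00
G1 X0.00 Y0.00
; layer 3
G0 Z9.38
G0 X0.00 Y0.00
G1 X22.00 Y0.00
G1 X22.00 Y15.00
G1 X0.00 Y15.00
G1 X0.00 Y0.00
; layer 4
G0 Z12.50
G0 X0.00 Y0.00
G1 X22.00 Y0.00
G1 X22.00 Y12.00
G1 X0.00 Y12.00
G1 X0.00 Y0.00
; layer 5
G0 Z15.62
G0 X0.00 Y0.00
G1 X22.00 Y0.00
G1 X22.00 Y9.00
G1 X0.00 Y9.00
G1 X0.00 Y0.00
; layer 6
G0 Z18.75
G0 X0.00 Y0.00
G1 X22.00 Y0.00
G1 X22.00 Y6.00
G1 X0.00 Y6.00
G1 X0.00 Y0.00
; layer 7
G0 Z21.88
G0 X0.00 Y0.00
G1 X22.00 Y0.00
G1 X22.00 Y3.00
G1 X0.00 Y3.00
G1 X0.00 Y0.00
M2 ; end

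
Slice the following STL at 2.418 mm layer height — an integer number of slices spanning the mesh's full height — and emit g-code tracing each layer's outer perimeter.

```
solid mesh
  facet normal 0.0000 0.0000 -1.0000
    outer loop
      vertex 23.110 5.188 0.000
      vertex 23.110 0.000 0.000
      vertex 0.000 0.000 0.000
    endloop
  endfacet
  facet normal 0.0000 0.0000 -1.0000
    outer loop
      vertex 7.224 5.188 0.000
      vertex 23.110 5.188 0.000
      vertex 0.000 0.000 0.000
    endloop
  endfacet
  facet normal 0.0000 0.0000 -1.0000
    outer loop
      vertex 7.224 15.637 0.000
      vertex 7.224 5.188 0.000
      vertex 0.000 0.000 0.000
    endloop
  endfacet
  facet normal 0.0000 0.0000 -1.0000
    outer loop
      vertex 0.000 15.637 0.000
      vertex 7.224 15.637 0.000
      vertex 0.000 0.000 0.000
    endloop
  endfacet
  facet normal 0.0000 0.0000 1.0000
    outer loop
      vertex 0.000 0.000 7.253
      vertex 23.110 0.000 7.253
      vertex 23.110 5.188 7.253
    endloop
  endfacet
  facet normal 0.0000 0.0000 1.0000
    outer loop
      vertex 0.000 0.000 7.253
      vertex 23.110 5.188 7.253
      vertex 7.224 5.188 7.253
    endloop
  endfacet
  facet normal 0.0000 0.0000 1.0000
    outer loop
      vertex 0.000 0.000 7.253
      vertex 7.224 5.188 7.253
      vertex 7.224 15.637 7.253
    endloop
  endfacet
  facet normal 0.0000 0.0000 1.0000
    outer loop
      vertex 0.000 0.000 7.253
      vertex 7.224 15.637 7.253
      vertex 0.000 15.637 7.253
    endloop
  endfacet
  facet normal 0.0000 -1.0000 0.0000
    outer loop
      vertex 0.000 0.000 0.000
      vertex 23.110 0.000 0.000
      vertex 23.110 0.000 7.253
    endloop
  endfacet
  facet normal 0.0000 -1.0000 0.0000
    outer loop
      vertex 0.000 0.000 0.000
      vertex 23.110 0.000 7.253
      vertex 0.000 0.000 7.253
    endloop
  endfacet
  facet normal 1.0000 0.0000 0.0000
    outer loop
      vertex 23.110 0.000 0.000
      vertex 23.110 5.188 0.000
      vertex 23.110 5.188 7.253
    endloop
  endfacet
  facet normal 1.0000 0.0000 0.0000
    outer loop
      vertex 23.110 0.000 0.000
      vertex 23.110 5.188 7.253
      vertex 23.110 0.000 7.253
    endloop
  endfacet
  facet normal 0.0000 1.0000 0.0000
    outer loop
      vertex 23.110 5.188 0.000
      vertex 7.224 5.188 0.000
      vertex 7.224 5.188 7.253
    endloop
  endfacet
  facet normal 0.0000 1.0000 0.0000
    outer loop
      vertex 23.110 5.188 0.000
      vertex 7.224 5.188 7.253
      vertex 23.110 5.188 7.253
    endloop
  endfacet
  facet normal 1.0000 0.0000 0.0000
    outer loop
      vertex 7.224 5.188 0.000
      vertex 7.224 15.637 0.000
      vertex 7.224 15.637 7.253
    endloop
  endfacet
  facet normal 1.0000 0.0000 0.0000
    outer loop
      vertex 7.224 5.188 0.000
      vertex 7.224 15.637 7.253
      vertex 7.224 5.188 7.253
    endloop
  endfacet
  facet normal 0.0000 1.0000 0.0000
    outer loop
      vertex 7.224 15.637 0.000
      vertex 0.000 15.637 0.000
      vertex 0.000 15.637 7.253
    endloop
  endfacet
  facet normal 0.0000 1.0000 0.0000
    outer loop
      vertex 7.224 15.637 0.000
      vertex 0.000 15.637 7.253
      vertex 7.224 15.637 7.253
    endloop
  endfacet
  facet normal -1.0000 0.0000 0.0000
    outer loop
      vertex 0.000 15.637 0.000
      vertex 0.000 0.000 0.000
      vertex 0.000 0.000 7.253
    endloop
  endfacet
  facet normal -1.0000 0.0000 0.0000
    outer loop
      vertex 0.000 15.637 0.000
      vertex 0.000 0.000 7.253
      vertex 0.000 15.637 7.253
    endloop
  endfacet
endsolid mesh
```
; perimeter-only toolpath
G21 ; units = mm
G90 ; absolute positioning
G28 ; home
; layer 1
G0 Z2.418
G0 X0.000 Y0.000
G1 X23.110 Y0.000
G1 X23.110 Y5.188
G1 X7.224 Y5.188
G1 X7.224 Y15.637
G1 X0.000 Y15.637
G1 X0.000 Y0.000
; layer 2
G0 Z4.835
G0 X0.000 Y0.000
G1 X23.110 Y0.000
G1 X23.110 Y5.188
G1 X7.224 Y5.188
G1 X7.224 Y15.637
G1 X0.000 Y15.637
G1 X0.000 Y0.000
; layer 3
G0 Z7.253
G0 X0.000 Y0.000
G1 X23.110 Y0.000
G1 X23.110 Y5.188
G1 X7.224 Y5.188
G1 X7.224 Y15.637
G1 X0.000 Y15.637
G1 X0.000 Y0.000
M2 ; end

The solid is an L-shaped prism: outer 23.1 × 15.6 mm, arm thicknesses ≈ 5.19 mm (horizontal) and 7.22 mm (vertical), extruded 7.25 mm in z. Slicing at Δz = 2.418 mm — 3 equal slices spanning the solid's height, so layer i sits at z = i·h/3 — gives 3 non-empty perimeters. Each is a 6-segment closed polygon; G0 lifts to the layer z and rapids to the start vertex, then G1 traces the edges.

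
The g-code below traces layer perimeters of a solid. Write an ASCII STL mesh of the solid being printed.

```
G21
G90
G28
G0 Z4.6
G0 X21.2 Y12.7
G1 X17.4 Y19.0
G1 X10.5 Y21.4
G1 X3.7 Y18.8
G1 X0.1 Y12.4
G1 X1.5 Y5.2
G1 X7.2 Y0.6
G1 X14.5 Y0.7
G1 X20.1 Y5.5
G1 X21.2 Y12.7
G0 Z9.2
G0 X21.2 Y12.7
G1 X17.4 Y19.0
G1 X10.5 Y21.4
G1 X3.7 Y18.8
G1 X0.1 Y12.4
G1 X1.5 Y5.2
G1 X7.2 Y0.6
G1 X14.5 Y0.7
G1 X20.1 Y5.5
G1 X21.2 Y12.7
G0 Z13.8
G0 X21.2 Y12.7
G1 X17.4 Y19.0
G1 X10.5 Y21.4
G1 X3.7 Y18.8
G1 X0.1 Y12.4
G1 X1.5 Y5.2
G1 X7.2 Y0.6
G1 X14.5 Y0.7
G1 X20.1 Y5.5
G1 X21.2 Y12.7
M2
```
solid part
  facet normal 0.0000 0.0000 -1.0000
    outer loop
      vertex 10.5 21.4 0.0
      vertex 17.4 19.0 0.0
      vertex 21.2 12.7 0.0
    endloop
  endfacet
  facet normal 0.0000 0.0000 -1.0000
    outer loop
      vertex 3.7 18.8 0.0
      vertex 10.5 21.4 0.0
      vertex 21.2 12.7 0.0
    endloop
  endfacet
  facet normal 0.0000 0.0000 -1.0000
    outer loop
      vertex 0.1 12.4 0.0
      vertex 3.7 18.8 0.0
      vertex 21.2 12.7 0.0
    endloop
  endfacet
  facet normal 0.0000 0.0000 -1.0000
    outer loop
      vertex 1.5 5.2 0.0
      vertex 0.1 12.4 0.0
      vertex 21.2 12.7 0.0
    endloop
  endfacet
  facet normal 0.0000 0.0000 -1.0000
    outer loop
      vertex 7.2 0.6 0.0
      vertex 1.5 5.2 0.0
      vertex 21.2 12.7 0.0
    endloop
  endfacet
  facet normal 0.0000 0.0000 -1.0000
    outer loop
      vertex 14.5 0.7 0.0
      vertex 7.2 0.6 0.0
      vertex 21.2 12.7 0.0
    endloop
  endfacet
  facet normal 0.0000 0.0000 -1.0000
    outer loop
      vertex 20.1 5.5 0.0
      vertex 14.5 0.7 0.0
      vertex 21.2 12.7 0.0
    endloop
  endfacet
  facet normal 0.0000 0.0000 1.0000
    outer loop
      vertex 21.2 12.7 13.8
      vertex 17.4 19.0 13.8
      vertex 10.5 21.4 13.8
    endloop
  endfacet
  facet normal 0.0000 0.0000 1.0000
    outer loop
      vertex 21.2 12.7 13.8
      vertex 10.5 21.4 13.8
      vertex 3.7 18.8 13.8
    endloop
  endfacet
  facet normal 0.0000 0.0000 1.0000
    outer loop
      vertex 21.2 12.7 13.8
      vertex 3.7 18.8 13.8
      vertex 0.1 12.4 13.8
    endloop
  endfacet
  facet normal 0.0000 0.0000 1.0000
    outer loop
      vertex 21.2 12.7 13.8
      vertex 0.1 12.4 13.8
      vertex 1.5 5.2 13.8
    endloop
  endfacet
  facet normal 0.0000 0.0000 1.0000
    outer loop
      vertex 21.2 12.7 13.8
      vertex 1.5 5.2 13.8
      vertex 7.2 0.6 13.8
    endloop
  endfacet
  facet normal 0.0000 0.0000 1.0000
    outer loop
      vertex 21.2 12.7 13.8
      vertex 7.2 0.6 13.8
      vertex 14.5 0.7 13.8
    endloop
  endfacet
  facet normal 0.0000 0.0000 1.0000
    outer loop
      vertex 21.2 12.7 13.8
      vertex 14.5 0.7 13.8
      vertex 20.1 5.5 13.8
    endloop
  endfacet
  facet normal 0.8563 0.5165 0.0000
    outer loop
      vertex 21.2 12.7 0.0
      vertex 17.4 19.0 0.0
      vertex 17.4 19.0 13.8
    endloop
  endfacet
  facet normal 0.8563 0.5165 0.0000
    outer loop
      vertex 21.2 12.7 0.0
      vertex 17.4 19.0 13.8
      vertex 21.2 12.7 13.8
    endloop
  endfacet
  facet normal 0.3285 0.9445 0.0000
    outer loop
      vertex 17.4 19.0 0.0
      vertex 10.5 21.4 0.0
      vertex 10.5 21.4 13.8
    endloop
  endfacet
  facet normal 0.3285 0.9445 0.0000
    outer loop
      vertex 17.4 19.0 0.0
      vertex 10.5 21.4 13.8
      vertex 17.4 19.0 13.8
    endloop
  endfacet
  facet normal -0.3571 0.9341 0.0000
    outer loop
      vertex 10.5 21.4 0.0
      vertex 3.7 18.8 0.0
      vertex 3.7 18.8 13.8
    endloop
  endfacet
  facet normal -0.3571 0.9341 0.0000
    outer loop
      vertex 10.5 21.4 0.0
      vertex 3.7 18.8 13.8
      vertex 10.5 21.4 13.8
    endloop
  endfacet
  facet normal -0.8716 0.4903 0.0000
    outer loop
      vertex 3.7 18.8 0.0
      vertex 0.1 12.4 0.0
      vertex 0.1 12.4 13.8
    endloop
  endfacet
  facet normal -0.8716 0.4903 0.0000
    outer loop
      vertex 3.7 18.8 0.0
      vertex 0.1 12.4 13.8
      vertex 3.7 18.8 13.8
    endloop
  endfacet
  facet normal -0.9816 -0.1909 0.0000
    outer loop
      vertex 0.1 12.4 0.0
      vertex 1.5 5.2 0.0
      vertex 1.5 5.2 13.8
    endloop
  endfacet
  facet normal -0.9816 -0.1909 0.0000
    outer loop
      vertex 0.1 12.4 0.0
      vertex 1.5 5.2 13.8
      vertex 0.1 12.4 13.8
    endloop
  endfacet
  facet normal -0.6280 -0.7782 0.0000
    outer loop
      vertex 1.5 5.2 0.0
      vertex 7.2 0.6 0.0
      vertex 7.2 0.6 13.8
    endloop
  endfacet
  facet normal -0.6280 -0.7782 0.0000
    outer loop
      vertex 1.5 5.2 0.0
      vertex 7.2 0.6 13.8
      vertex 1.5 5.2 13.8
    endloop
  endfacet
  facet normal 0.0137 -0.9999 0.0000
    outer loop
      vertex 7.2 0.6 0.0
      vertex 14.5 0.7 0.0
      vertex 14.5 0.7 13.8
    endloop
  endfacet
  facet normal 0.0137 -0.9999 0.0000
    outer loop
      vertex 7.2 0.6 0.0
      vertex 14.5 0.7 13.8
      vertex 7.2 0.6 13.8
    endloop
  endfacet
  facet normal 0.6508 -0.7593 0.0000
    outer loop
      vertex 14.5 0.7 0.0
      vertex 20.1 5.5 0.0
      vertex 20.1 5.5 13.8
    endloop
  endfacet
  facet normal 0.6508 -0.7593 0.0000
    outer loop
      vertex 14.5 0.7 0.0
      vertex 20.1 5.5 13.8
      vertex 14.5 0.7 13.8
    endloop
  endfacet
  facet normal 0.9885 -0.1510 0.0000
    outer loop
      vertex 20.1 5.5 0.0
      vertex 21.2 12.7 0.0
      vertex 21.2 12.7 13.8
    endloop
  endfacet
  facet normal 0.9885 -0.1510 0.0000
    outer loop
      vertex 20.1 5.5 0.0
      vertex 21.2 12.7 13.8
      vertex 20.1 5.5 13.8
    endloop
  endfacet
endsolid part

The G0 Z moves step by Δz≈4.6 mm. Every layer's G1 loop is the same polygon, so the solid is a straight extrusion of it from z=0 to z≈13.8. Closing with flat bottom and top caps and triangulating gives 32 facets — a regular 9-sided prism (a cylinder approximated with 9 flat sides), circumscribed radius ≈ 10.7 mm, height ≈ 13.8 mm.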